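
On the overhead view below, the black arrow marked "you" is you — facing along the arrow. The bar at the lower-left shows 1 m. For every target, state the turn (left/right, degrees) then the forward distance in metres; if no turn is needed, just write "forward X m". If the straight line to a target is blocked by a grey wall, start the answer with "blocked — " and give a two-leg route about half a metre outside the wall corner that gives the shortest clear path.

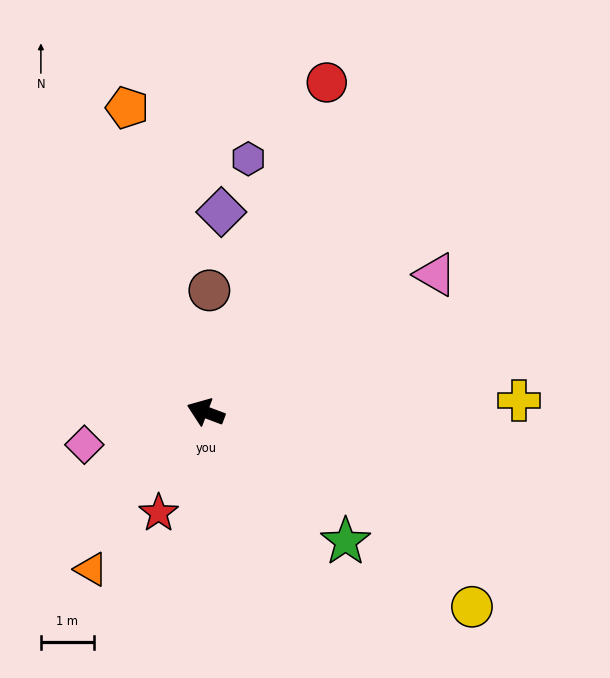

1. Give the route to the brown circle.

turn right 71°, forward 2.3 m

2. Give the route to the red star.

turn left 86°, forward 2.1 m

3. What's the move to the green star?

turn left 158°, forward 3.6 m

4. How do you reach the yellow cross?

turn right 157°, forward 5.9 m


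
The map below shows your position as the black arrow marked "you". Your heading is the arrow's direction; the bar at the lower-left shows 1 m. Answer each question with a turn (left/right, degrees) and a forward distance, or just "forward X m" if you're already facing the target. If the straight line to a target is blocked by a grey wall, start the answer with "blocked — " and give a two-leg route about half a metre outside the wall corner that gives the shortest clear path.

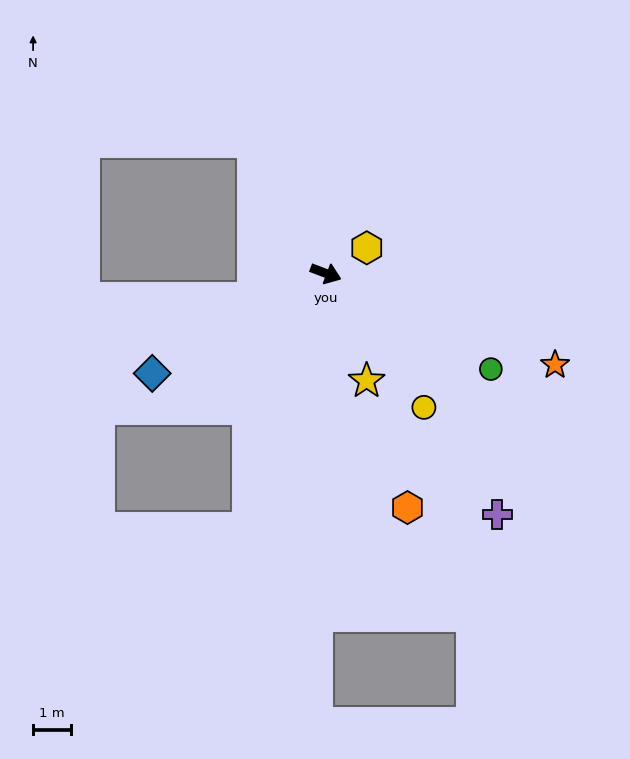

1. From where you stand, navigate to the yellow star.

turn right 48°, forward 3.1 m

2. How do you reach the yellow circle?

turn right 33°, forward 4.4 m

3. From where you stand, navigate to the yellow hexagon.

turn left 53°, forward 1.3 m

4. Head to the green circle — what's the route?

turn right 9°, forward 5.1 m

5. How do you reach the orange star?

forward 6.6 m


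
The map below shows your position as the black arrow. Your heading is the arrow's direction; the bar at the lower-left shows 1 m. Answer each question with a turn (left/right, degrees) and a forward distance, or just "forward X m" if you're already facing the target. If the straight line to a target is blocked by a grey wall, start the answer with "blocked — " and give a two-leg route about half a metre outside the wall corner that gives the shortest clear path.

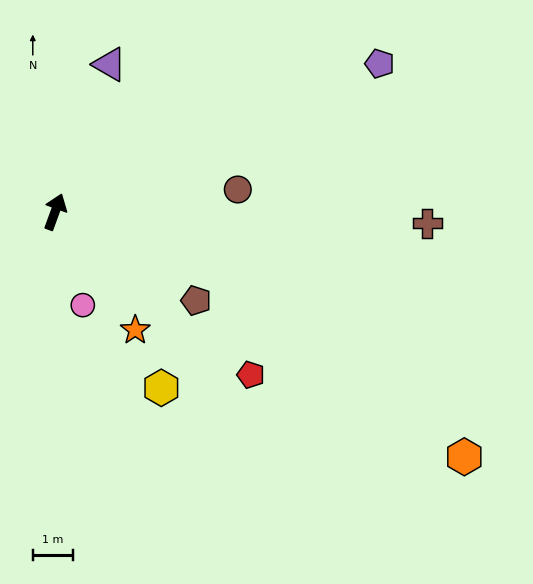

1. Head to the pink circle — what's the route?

turn right 143°, forward 2.4 m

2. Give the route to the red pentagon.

turn right 110°, forward 6.4 m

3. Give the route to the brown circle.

turn right 63°, forward 4.6 m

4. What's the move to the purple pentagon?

turn right 45°, forward 9.0 m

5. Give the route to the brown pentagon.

turn right 102°, forward 4.2 m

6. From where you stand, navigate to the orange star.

turn right 126°, forward 3.6 m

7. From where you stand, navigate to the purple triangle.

forward 3.9 m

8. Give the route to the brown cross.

turn right 72°, forward 9.3 m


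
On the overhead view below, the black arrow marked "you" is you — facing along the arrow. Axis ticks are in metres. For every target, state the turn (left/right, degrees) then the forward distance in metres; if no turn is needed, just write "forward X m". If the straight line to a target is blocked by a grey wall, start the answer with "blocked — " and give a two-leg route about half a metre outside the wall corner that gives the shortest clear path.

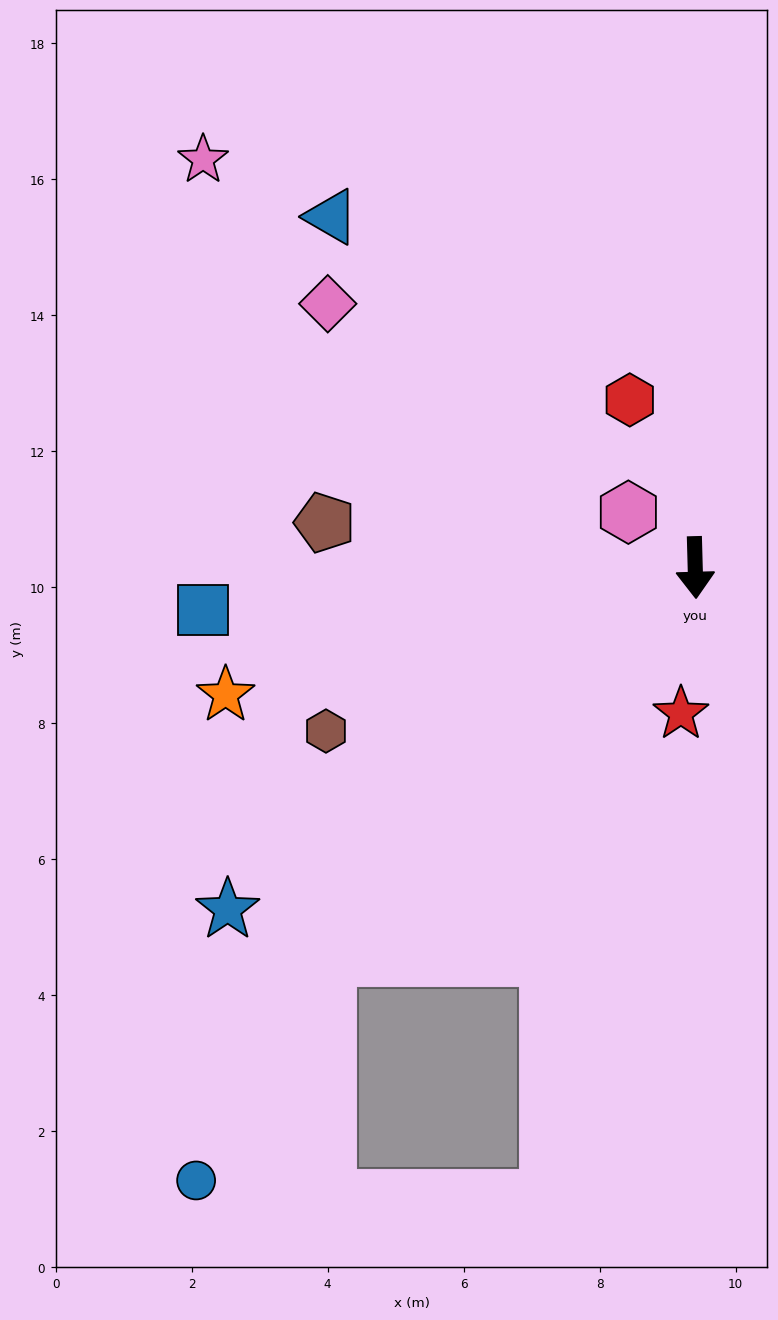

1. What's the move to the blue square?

turn right 87°, forward 7.3 m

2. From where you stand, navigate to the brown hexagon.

turn right 68°, forward 5.9 m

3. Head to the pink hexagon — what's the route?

turn right 131°, forward 1.3 m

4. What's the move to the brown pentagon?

turn right 98°, forward 5.5 m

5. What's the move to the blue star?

turn right 55°, forward 8.5 m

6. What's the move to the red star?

turn right 7°, forward 2.2 m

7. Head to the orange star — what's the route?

turn right 76°, forward 7.2 m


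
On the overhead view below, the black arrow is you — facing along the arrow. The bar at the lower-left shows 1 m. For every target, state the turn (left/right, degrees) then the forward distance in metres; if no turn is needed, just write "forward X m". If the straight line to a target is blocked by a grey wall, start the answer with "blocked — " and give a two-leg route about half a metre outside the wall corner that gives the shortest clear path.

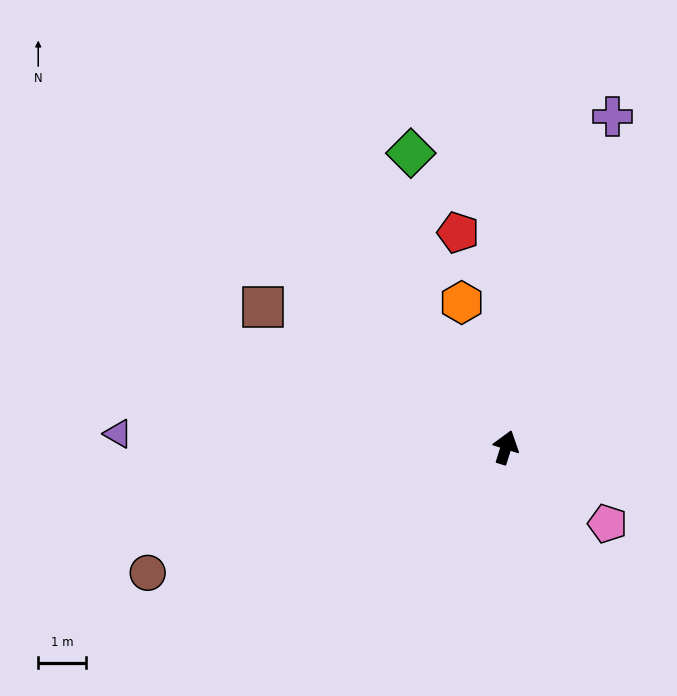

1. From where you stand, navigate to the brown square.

turn left 77°, forward 5.8 m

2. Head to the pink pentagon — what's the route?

turn right 110°, forward 2.6 m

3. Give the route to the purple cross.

forward 7.2 m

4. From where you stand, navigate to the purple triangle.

turn left 105°, forward 8.0 m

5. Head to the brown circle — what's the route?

turn left 127°, forward 7.9 m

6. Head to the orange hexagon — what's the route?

turn left 34°, forward 3.1 m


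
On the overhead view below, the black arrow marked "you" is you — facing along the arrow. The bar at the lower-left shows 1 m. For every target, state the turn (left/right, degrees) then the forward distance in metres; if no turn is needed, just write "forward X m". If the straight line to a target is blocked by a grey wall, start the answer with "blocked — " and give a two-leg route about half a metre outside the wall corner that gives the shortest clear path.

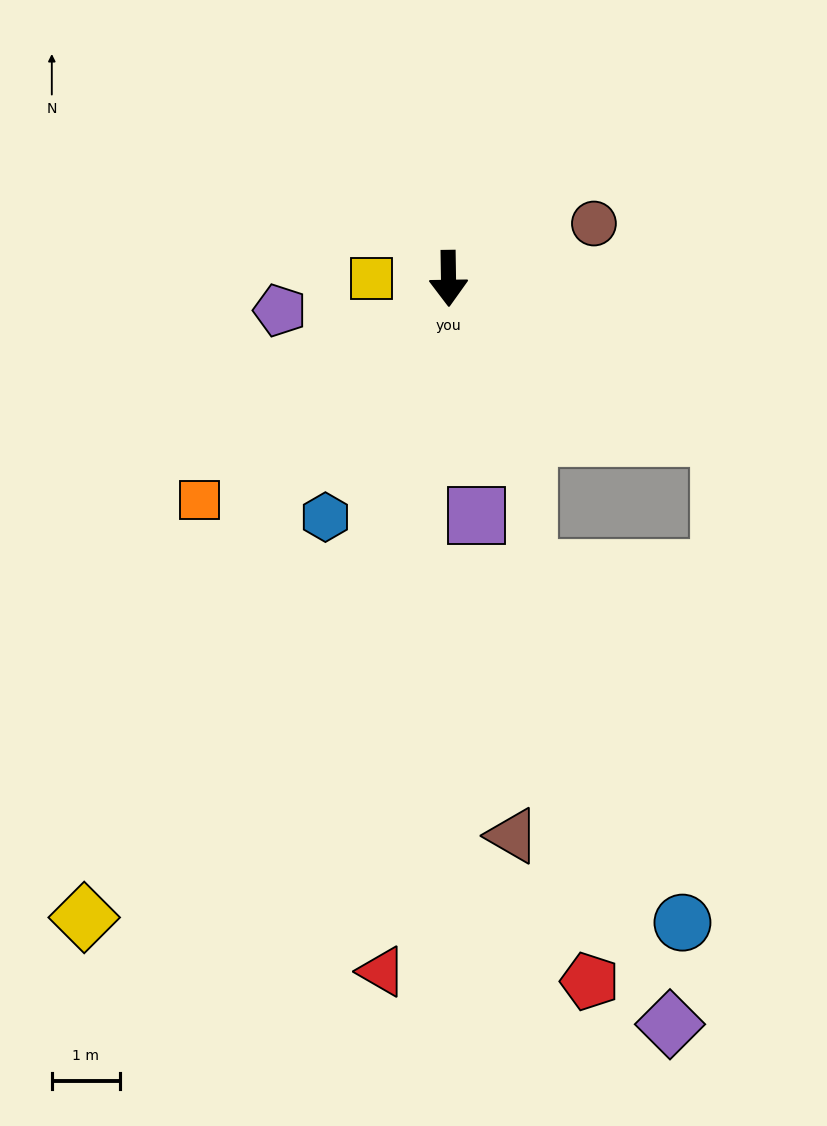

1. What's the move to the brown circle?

turn left 110°, forward 2.3 m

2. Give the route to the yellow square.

turn right 91°, forward 1.1 m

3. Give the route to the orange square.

turn right 49°, forward 4.9 m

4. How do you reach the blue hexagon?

turn right 28°, forward 4.0 m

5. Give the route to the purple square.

turn left 6°, forward 3.5 m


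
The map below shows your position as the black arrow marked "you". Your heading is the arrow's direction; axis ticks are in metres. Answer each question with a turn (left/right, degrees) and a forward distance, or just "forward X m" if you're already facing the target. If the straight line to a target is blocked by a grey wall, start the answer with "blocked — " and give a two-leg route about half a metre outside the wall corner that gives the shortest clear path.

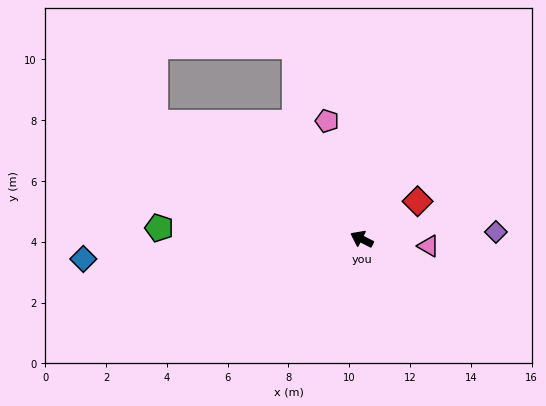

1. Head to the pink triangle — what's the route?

turn right 159°, forward 2.2 m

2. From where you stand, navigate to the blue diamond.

turn left 31°, forward 9.2 m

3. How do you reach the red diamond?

turn right 119°, forward 2.2 m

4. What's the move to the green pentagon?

turn left 24°, forward 6.7 m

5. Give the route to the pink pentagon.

turn right 47°, forward 4.1 m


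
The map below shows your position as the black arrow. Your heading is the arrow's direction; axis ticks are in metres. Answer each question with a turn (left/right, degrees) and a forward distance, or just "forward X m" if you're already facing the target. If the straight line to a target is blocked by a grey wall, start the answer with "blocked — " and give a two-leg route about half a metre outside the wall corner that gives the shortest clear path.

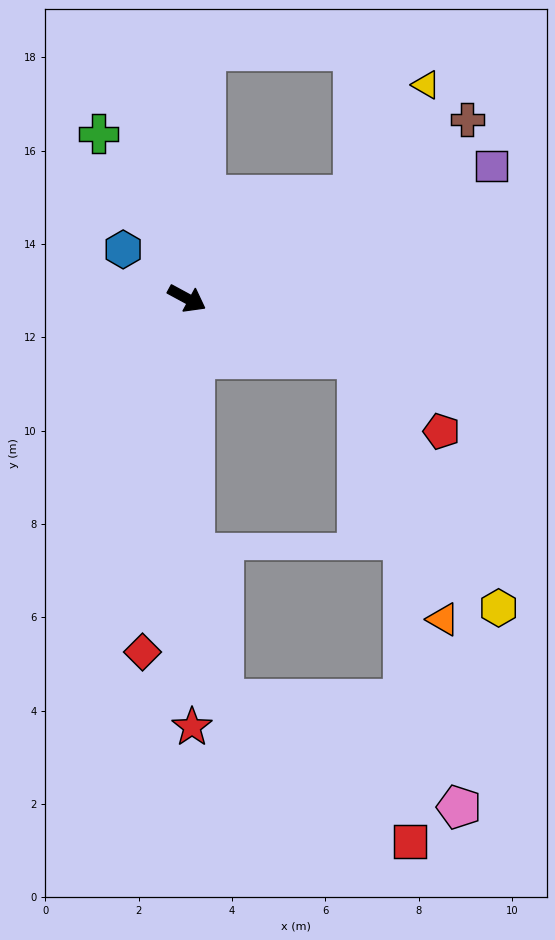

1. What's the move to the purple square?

turn left 52°, forward 7.1 m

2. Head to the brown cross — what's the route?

turn left 61°, forward 7.1 m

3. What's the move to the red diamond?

turn right 69°, forward 7.6 m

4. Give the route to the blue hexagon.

turn left 171°, forward 1.7 m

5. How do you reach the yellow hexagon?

blocked — turn left 9°, forward 3.9 m, then turn right 41°, forward 6.1 m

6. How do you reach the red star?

turn right 61°, forward 9.2 m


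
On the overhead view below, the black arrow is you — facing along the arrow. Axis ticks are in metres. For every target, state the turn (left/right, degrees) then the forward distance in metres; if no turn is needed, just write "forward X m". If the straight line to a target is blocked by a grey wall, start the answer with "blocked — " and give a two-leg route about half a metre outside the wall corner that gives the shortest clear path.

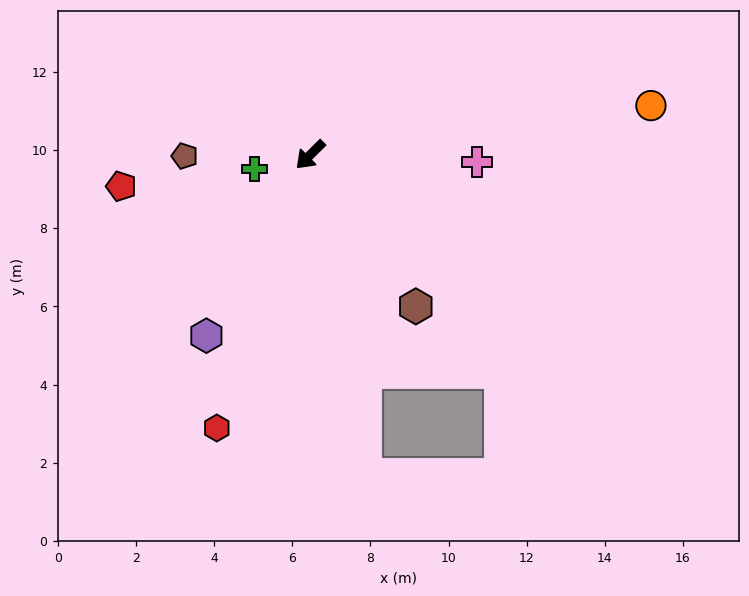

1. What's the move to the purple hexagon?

turn left 15°, forward 5.3 m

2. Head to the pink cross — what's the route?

turn left 133°, forward 4.3 m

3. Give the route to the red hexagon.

turn left 26°, forward 7.4 m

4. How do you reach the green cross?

turn right 31°, forward 1.5 m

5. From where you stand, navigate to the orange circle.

turn left 143°, forward 8.8 m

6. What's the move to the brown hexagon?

turn left 80°, forward 4.7 m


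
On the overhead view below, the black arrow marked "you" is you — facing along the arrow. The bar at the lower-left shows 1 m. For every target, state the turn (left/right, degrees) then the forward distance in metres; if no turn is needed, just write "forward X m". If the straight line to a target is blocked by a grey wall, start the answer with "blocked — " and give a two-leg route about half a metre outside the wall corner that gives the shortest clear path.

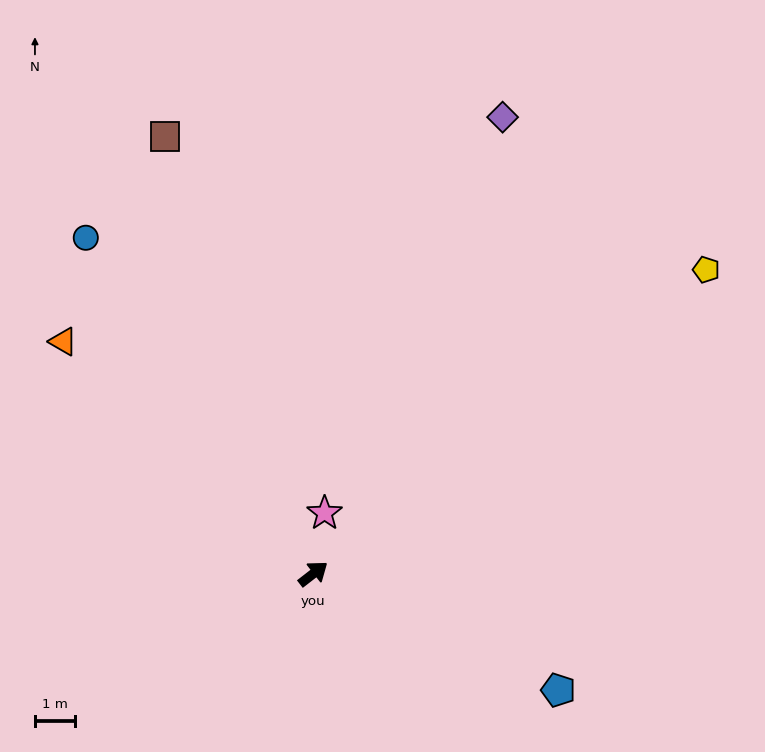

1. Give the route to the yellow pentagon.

forward 12.3 m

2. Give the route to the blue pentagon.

turn right 63°, forward 6.7 m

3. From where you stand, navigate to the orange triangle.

turn left 99°, forward 8.5 m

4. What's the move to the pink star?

turn left 42°, forward 1.5 m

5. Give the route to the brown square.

turn left 71°, forward 11.4 m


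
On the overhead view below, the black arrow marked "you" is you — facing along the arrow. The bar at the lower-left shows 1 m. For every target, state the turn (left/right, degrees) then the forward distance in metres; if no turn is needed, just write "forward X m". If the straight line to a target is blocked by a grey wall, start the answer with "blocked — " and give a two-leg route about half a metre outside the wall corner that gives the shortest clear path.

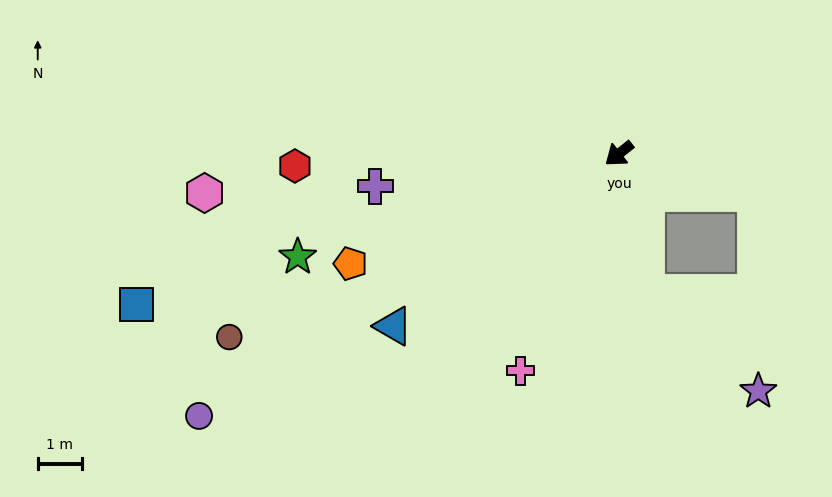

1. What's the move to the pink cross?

turn left 27°, forward 5.4 m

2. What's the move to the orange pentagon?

turn right 16°, forward 6.5 m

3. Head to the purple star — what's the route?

blocked — turn left 62°, forward 3.2 m, then turn left 38°, forward 3.4 m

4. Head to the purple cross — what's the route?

turn right 31°, forward 5.6 m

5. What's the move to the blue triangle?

forward 6.4 m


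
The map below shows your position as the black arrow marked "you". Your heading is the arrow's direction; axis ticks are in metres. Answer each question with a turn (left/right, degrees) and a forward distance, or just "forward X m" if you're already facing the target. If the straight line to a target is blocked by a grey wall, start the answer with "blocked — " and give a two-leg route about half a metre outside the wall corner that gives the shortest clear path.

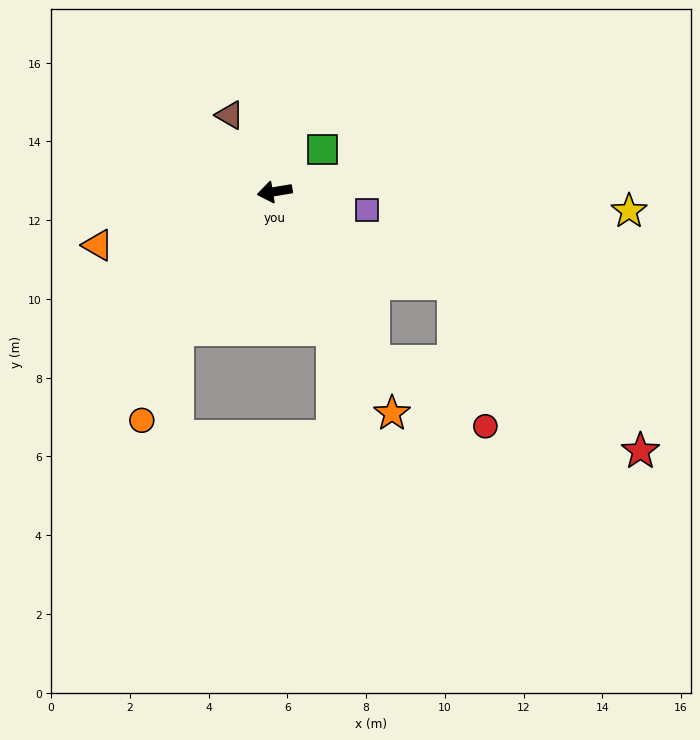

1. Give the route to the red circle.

blocked — turn left 111°, forward 5.0 m, then turn left 30°, forward 3.3 m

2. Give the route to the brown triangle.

turn right 69°, forward 2.3 m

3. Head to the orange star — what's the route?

turn left 108°, forward 6.4 m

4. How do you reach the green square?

turn right 148°, forward 1.6 m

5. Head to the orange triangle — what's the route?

turn left 7°, forward 4.7 m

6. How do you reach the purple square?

turn left 159°, forward 2.4 m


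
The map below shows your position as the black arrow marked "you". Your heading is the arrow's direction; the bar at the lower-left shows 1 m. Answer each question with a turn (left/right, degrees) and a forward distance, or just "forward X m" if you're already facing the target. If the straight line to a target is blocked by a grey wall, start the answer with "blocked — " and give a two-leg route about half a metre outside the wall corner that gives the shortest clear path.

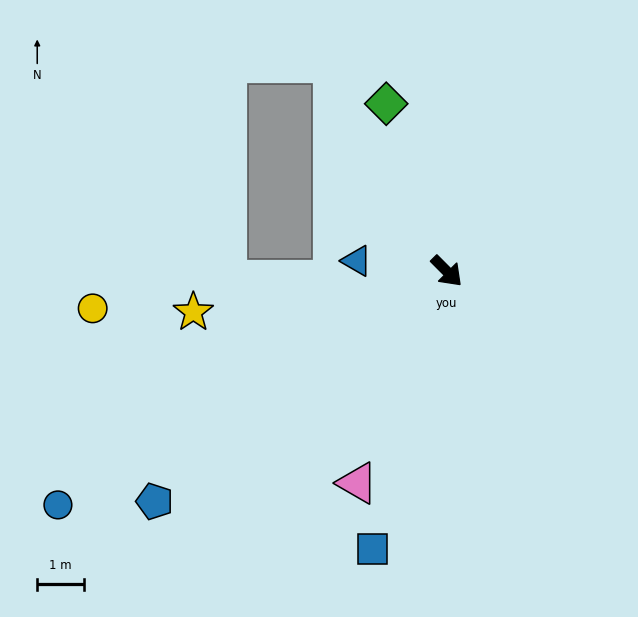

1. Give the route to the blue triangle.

turn right 141°, forward 1.9 m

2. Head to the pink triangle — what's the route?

turn right 68°, forward 4.9 m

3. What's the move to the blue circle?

turn right 104°, forward 9.8 m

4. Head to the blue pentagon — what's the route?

turn right 97°, forward 8.0 m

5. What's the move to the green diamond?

turn left 155°, forward 3.8 m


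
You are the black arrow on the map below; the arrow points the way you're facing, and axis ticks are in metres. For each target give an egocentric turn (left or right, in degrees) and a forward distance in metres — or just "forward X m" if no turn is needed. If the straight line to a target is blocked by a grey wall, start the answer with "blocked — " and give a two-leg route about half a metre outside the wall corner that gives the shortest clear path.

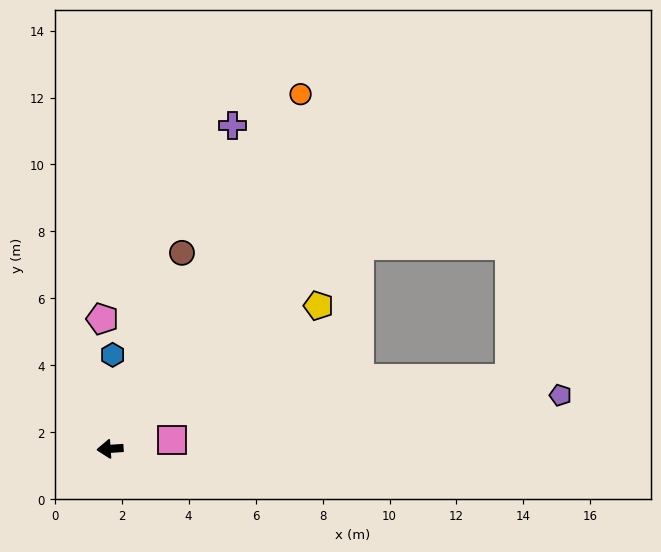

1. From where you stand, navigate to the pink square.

turn right 176°, forward 1.9 m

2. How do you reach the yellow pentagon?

turn right 149°, forward 7.6 m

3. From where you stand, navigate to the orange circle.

turn right 122°, forward 12.0 m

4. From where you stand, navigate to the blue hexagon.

turn right 95°, forward 2.8 m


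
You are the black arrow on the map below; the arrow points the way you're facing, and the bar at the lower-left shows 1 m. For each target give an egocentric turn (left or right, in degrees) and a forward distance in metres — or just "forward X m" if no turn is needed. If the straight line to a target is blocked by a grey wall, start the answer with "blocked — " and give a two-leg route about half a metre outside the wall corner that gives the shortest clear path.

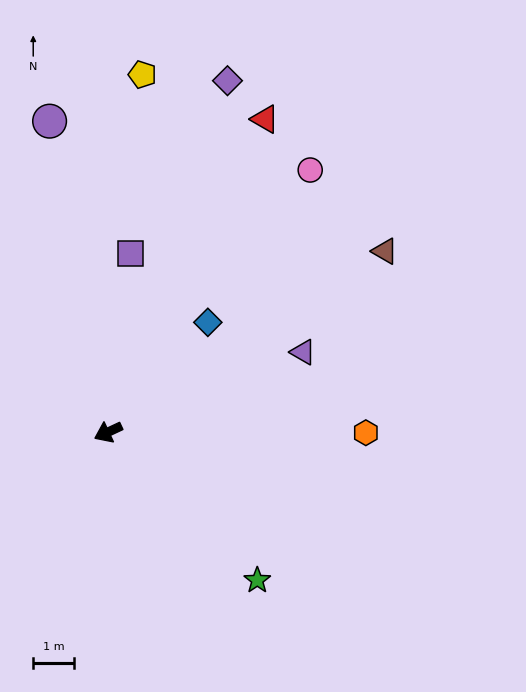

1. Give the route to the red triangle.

turn right 142°, forward 8.7 m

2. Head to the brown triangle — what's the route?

turn right 172°, forward 8.2 m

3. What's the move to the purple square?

turn right 122°, forward 4.5 m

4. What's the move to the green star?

turn left 110°, forward 5.2 m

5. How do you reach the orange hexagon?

turn left 155°, forward 6.4 m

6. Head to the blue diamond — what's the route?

turn right 157°, forward 3.7 m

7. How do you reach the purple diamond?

turn right 134°, forward 9.2 m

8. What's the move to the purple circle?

turn right 104°, forward 7.8 m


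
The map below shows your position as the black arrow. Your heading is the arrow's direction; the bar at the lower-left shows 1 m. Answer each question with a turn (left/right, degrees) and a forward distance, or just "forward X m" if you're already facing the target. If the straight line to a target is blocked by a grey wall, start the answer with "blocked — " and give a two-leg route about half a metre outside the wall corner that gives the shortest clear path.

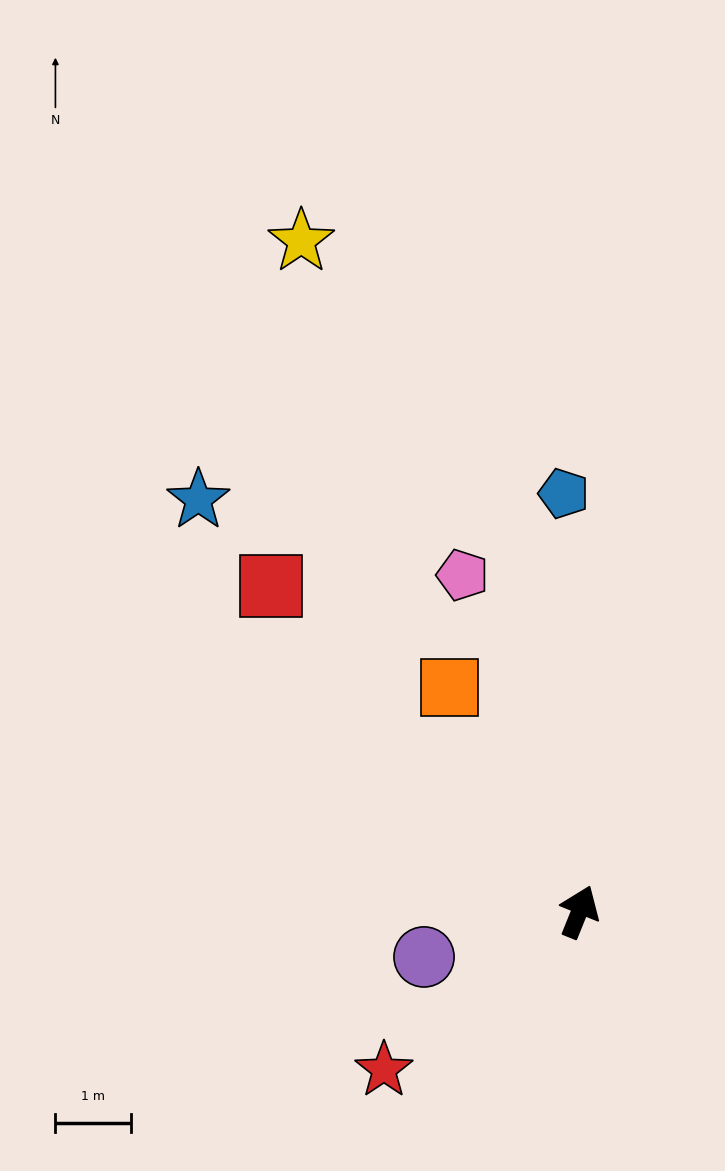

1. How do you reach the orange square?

turn left 52°, forward 3.4 m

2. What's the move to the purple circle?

turn left 128°, forward 2.1 m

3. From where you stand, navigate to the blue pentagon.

turn left 24°, forward 5.5 m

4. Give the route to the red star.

turn left 151°, forward 3.3 m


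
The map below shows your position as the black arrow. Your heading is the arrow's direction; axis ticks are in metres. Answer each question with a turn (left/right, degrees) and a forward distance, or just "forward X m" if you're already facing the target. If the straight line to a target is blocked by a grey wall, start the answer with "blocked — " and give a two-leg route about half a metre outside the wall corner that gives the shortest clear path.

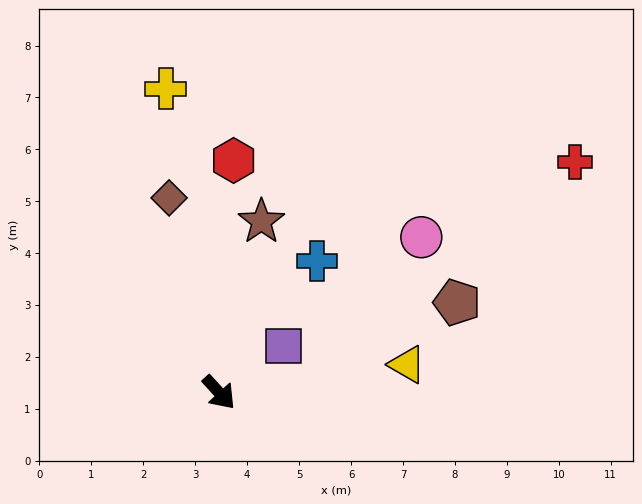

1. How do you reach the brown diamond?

turn left 152°, forward 3.9 m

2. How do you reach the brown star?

turn left 124°, forward 3.4 m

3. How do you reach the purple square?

turn left 83°, forward 1.5 m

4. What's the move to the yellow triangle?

turn left 56°, forward 3.7 m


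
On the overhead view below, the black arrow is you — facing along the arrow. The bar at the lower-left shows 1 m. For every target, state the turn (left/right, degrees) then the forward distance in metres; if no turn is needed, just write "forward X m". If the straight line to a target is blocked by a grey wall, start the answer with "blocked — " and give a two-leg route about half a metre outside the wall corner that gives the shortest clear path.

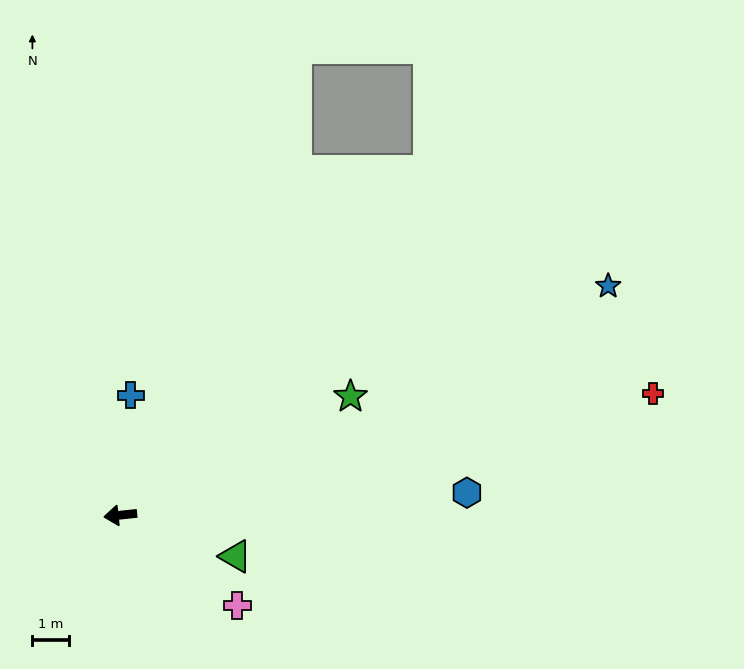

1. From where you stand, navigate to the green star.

turn right 159°, forward 7.1 m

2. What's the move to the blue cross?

turn right 101°, forward 3.3 m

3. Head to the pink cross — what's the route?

turn left 136°, forward 4.0 m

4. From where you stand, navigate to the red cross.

turn right 173°, forward 15.0 m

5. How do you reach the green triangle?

turn left 154°, forward 3.4 m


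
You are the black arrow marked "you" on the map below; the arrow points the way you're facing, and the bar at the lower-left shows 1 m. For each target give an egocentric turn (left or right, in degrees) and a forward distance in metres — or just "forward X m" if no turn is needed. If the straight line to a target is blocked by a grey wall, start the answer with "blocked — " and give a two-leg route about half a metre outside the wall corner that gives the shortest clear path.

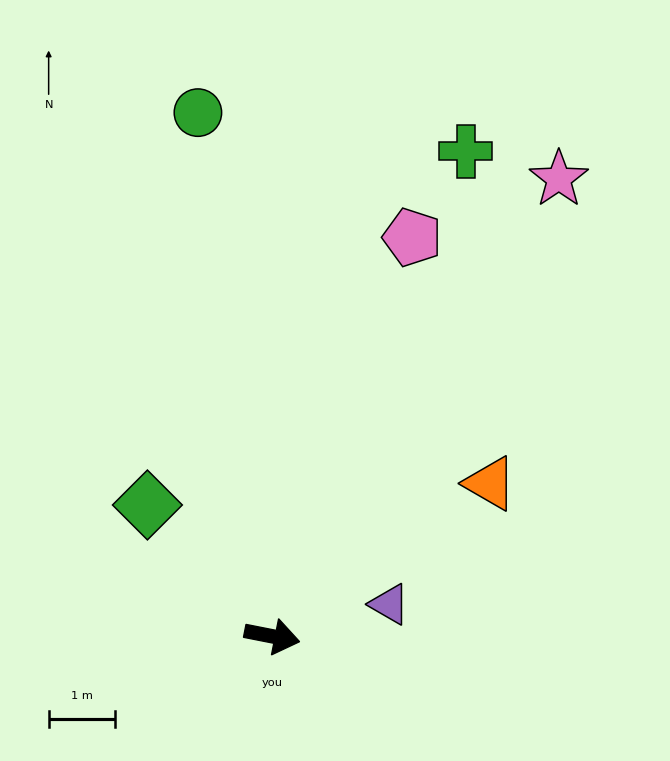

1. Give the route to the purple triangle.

turn left 26°, forward 1.8 m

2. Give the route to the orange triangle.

turn left 46°, forward 4.0 m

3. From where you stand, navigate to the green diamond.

turn left 145°, forward 2.7 m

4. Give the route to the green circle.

turn left 109°, forward 8.0 m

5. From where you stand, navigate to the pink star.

turn left 69°, forward 8.2 m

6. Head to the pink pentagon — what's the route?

turn left 82°, forward 6.4 m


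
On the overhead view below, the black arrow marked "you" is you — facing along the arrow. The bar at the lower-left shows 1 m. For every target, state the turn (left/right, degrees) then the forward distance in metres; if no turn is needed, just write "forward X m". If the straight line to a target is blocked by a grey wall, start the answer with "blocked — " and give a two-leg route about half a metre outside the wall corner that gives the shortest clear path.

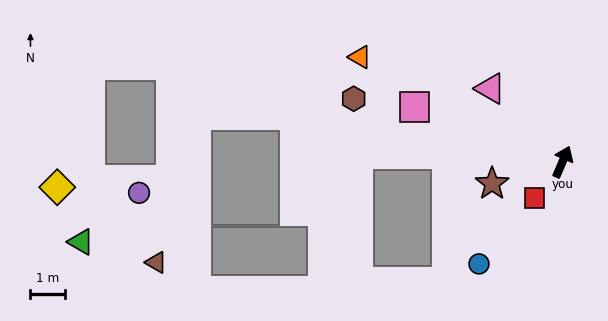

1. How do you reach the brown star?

turn left 131°, forward 2.1 m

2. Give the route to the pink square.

turn left 93°, forward 4.5 m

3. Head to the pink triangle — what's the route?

turn left 68°, forward 3.0 m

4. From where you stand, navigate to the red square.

turn left 166°, forward 1.3 m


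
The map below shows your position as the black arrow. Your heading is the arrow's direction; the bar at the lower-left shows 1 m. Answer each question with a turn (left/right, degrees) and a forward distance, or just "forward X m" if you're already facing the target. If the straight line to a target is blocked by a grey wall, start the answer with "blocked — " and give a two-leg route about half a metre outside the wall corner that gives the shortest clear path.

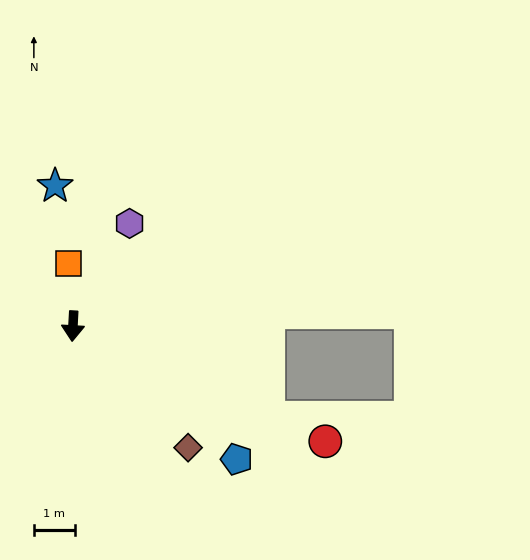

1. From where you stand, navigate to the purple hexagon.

turn left 154°, forward 2.9 m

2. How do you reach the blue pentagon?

turn left 54°, forward 5.1 m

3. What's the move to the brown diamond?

turn left 47°, forward 4.1 m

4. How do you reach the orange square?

turn right 173°, forward 1.5 m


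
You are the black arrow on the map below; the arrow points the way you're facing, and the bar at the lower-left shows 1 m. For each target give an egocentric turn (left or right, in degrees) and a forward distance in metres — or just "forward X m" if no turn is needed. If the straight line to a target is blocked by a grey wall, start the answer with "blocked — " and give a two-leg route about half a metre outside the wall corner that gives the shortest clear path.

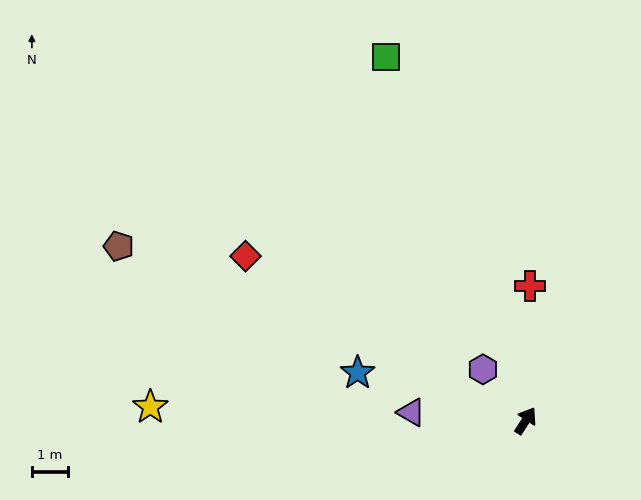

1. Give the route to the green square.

turn left 54°, forward 10.9 m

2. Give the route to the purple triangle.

turn left 119°, forward 3.2 m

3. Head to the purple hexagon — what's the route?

turn left 73°, forward 1.9 m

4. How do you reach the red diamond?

turn left 92°, forward 9.1 m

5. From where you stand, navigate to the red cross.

turn left 31°, forward 3.8 m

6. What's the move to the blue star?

turn left 107°, forward 4.9 m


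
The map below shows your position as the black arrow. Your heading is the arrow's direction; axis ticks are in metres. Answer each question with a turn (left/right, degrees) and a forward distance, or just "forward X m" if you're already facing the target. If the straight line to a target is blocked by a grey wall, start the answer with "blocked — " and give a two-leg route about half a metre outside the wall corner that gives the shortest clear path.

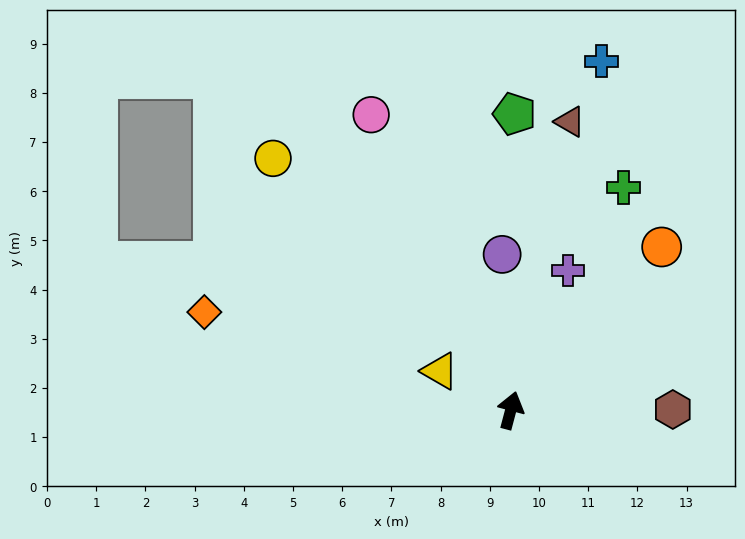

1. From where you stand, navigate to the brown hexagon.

turn right 75°, forward 3.3 m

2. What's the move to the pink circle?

turn left 40°, forward 6.6 m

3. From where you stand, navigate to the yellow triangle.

turn left 76°, forward 1.6 m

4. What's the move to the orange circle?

turn right 28°, forward 4.5 m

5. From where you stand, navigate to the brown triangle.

turn left 3°, forward 6.0 m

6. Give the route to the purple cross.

turn right 7°, forward 3.1 m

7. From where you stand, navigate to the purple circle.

turn left 18°, forward 3.2 m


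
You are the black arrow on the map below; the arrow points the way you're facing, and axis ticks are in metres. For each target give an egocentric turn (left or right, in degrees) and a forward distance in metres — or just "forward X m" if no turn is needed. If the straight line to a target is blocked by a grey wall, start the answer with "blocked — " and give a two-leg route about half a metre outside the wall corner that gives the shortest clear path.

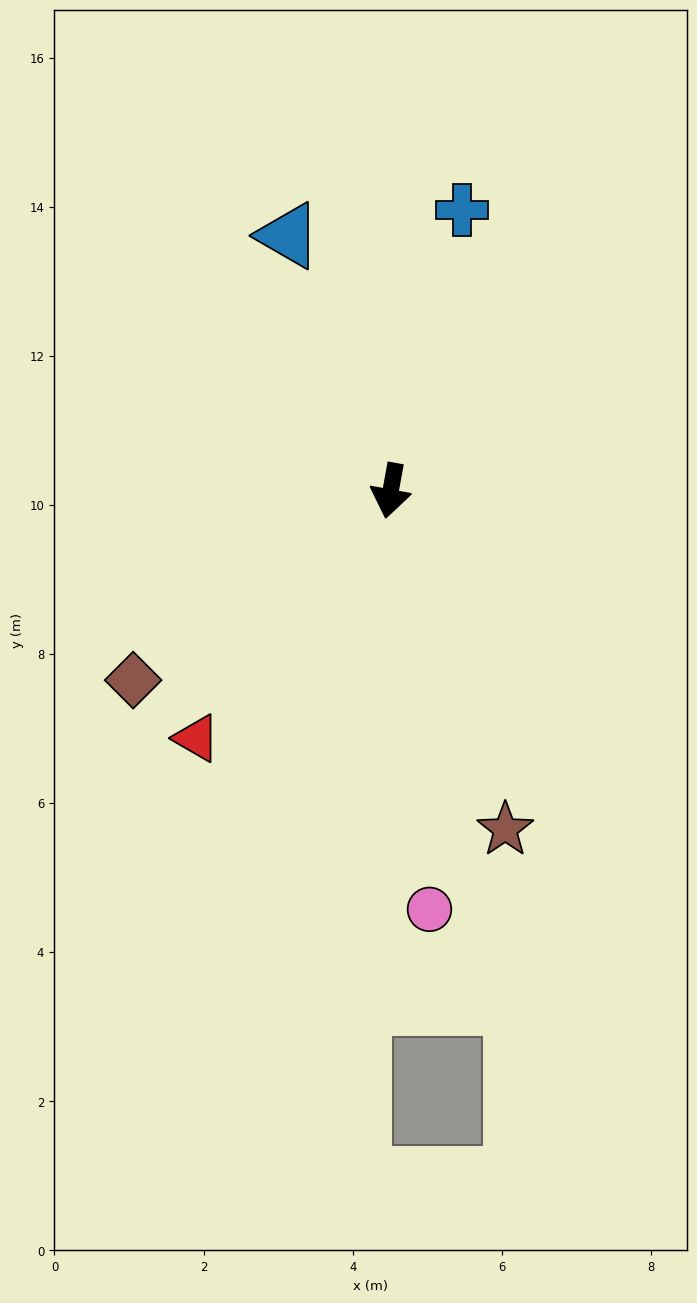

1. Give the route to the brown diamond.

turn right 43°, forward 4.3 m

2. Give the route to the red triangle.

turn right 28°, forward 4.2 m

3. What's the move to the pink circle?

turn left 16°, forward 5.6 m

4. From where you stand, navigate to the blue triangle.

turn right 148°, forward 3.7 m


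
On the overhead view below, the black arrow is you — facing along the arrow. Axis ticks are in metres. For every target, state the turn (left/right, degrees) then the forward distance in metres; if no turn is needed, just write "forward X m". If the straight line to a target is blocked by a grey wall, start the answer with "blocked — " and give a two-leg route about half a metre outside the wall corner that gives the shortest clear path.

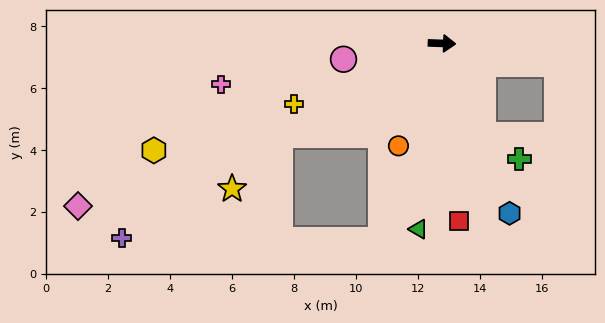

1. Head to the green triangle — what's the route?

turn right 95°, forward 6.0 m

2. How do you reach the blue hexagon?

turn right 66°, forward 5.9 m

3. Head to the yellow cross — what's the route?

turn right 156°, forward 5.2 m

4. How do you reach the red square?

turn right 83°, forward 5.8 m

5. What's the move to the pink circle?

turn right 169°, forward 3.2 m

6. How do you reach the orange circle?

turn right 111°, forward 3.6 m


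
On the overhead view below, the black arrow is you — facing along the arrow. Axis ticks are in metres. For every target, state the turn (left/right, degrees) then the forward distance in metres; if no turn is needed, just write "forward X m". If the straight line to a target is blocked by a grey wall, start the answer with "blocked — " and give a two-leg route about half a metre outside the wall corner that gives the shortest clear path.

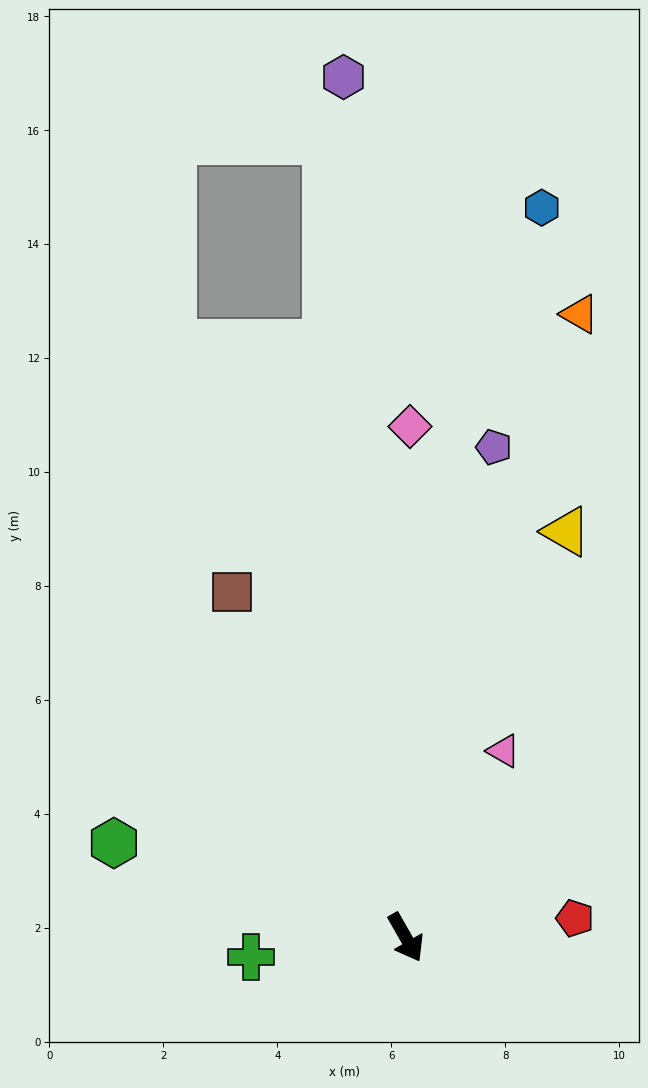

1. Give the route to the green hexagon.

turn right 138°, forward 5.4 m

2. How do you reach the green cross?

turn right 112°, forward 2.7 m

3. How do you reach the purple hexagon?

turn left 154°, forward 15.1 m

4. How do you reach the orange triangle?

turn left 135°, forward 11.4 m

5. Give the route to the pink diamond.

turn left 150°, forward 9.0 m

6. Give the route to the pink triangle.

turn left 123°, forward 3.7 m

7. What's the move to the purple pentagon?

turn left 140°, forward 8.7 m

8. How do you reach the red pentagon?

turn left 67°, forward 3.0 m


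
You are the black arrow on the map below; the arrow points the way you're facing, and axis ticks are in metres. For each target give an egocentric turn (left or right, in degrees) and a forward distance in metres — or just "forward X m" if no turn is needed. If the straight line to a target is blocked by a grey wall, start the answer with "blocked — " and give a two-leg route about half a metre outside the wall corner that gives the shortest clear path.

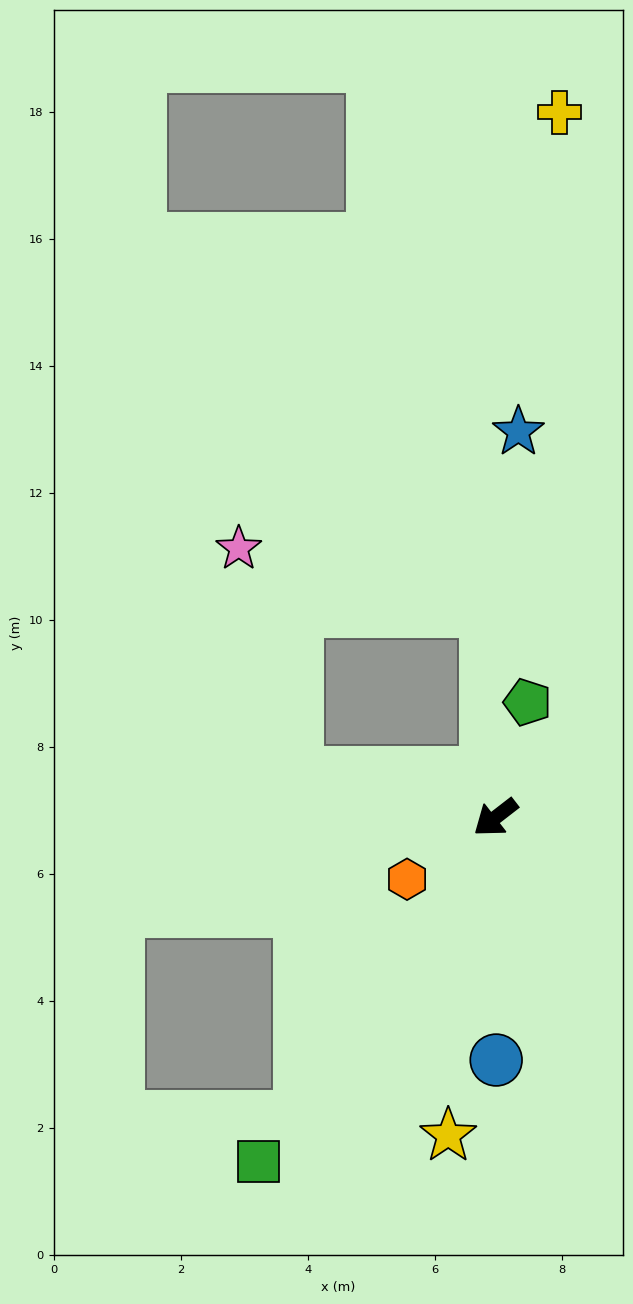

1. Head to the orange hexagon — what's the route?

turn right 3°, forward 1.7 m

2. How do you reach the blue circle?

turn left 52°, forward 3.8 m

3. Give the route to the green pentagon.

turn right 143°, forward 1.9 m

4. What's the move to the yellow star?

turn left 44°, forward 5.1 m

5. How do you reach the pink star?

blocked — turn right 50°, forward 3.2 m, then turn right 63°, forward 3.7 m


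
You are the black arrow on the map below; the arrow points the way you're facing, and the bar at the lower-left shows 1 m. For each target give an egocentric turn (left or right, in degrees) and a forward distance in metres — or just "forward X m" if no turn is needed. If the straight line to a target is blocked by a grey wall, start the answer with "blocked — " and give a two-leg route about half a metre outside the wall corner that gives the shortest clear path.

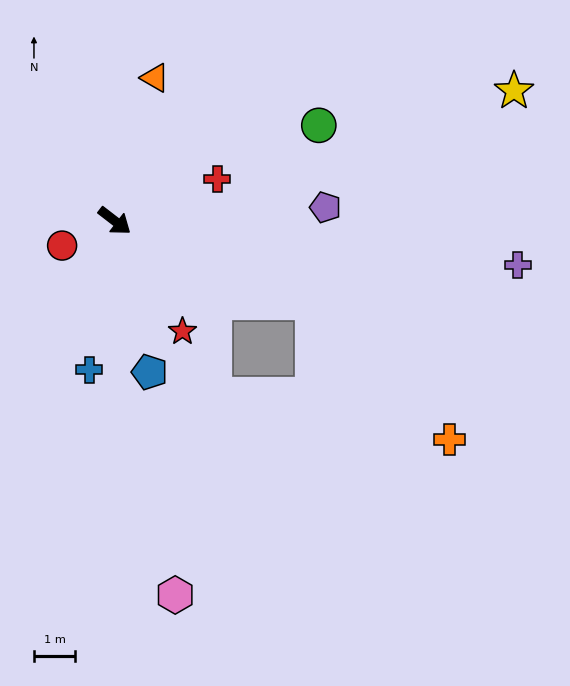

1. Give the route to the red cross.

turn left 60°, forward 2.7 m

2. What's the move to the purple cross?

turn left 31°, forward 9.8 m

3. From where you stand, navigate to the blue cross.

turn right 62°, forward 3.6 m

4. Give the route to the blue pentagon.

turn right 39°, forward 3.8 m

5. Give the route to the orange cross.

blocked — turn left 15°, forward 5.2 m, then turn right 22°, forward 4.7 m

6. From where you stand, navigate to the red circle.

turn right 117°, forward 1.4 m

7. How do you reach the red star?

turn right 21°, forward 3.1 m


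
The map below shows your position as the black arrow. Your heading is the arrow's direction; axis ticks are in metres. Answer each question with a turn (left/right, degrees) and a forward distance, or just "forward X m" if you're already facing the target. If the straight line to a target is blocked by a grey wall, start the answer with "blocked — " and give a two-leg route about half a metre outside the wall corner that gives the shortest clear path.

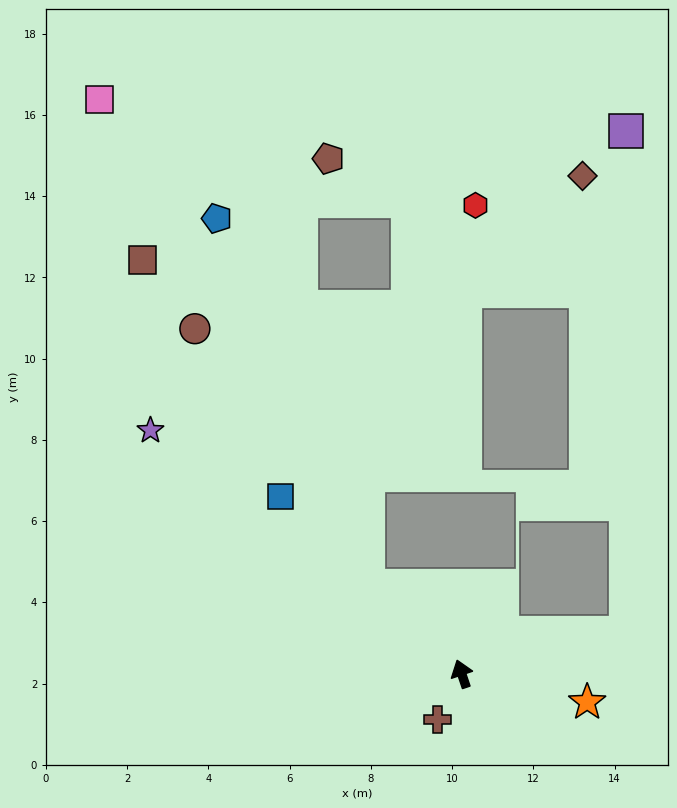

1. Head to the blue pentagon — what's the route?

blocked — turn left 28°, forward 3.2 m, then turn right 24°, forward 9.8 m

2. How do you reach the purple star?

turn left 33°, forward 9.7 m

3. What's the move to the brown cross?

turn left 134°, forward 1.3 m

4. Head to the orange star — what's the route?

turn right 121°, forward 3.2 m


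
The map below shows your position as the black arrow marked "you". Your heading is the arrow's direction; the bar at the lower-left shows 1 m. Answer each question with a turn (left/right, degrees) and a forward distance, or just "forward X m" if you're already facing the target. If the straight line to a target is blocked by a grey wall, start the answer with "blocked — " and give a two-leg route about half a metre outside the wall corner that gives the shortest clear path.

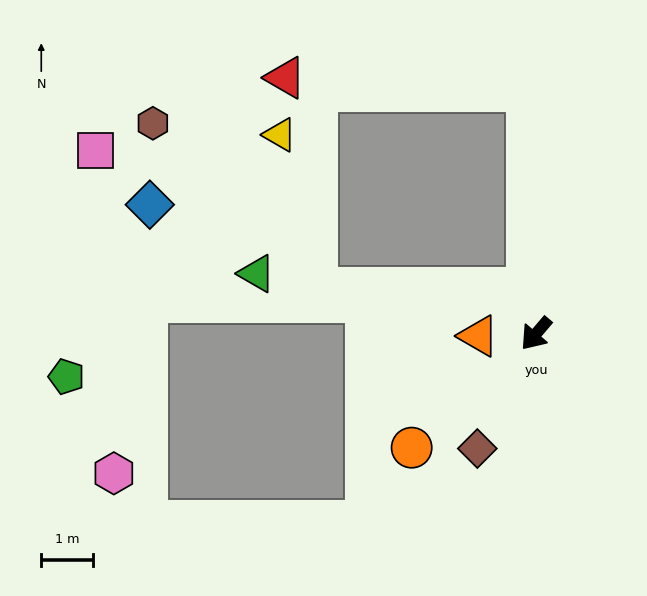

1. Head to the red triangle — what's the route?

blocked — turn right 138°, forward 4.7 m, then turn left 86°, forward 4.7 m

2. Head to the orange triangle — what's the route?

turn right 47°, forward 1.1 m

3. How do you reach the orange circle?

turn right 7°, forward 3.3 m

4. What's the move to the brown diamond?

turn left 13°, forward 2.5 m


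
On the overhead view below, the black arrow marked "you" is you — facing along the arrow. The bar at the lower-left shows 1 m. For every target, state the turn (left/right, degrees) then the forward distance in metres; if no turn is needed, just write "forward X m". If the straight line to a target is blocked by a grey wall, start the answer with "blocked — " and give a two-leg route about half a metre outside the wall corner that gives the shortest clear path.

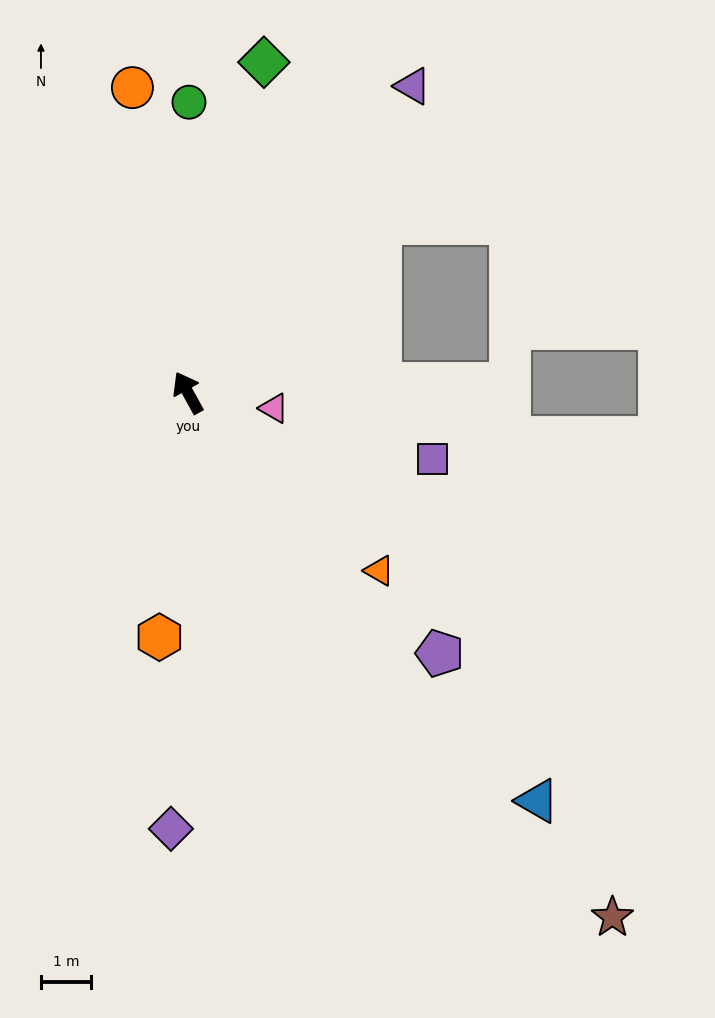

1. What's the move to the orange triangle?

turn right 162°, forward 5.2 m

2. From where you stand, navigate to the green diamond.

turn right 42°, forward 6.8 m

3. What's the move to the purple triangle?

turn right 65°, forward 7.6 m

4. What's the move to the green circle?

turn right 29°, forward 5.8 m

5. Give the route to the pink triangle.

turn right 129°, forward 1.7 m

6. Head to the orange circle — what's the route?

turn right 19°, forward 6.2 m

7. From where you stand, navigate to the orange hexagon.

turn left 144°, forward 4.9 m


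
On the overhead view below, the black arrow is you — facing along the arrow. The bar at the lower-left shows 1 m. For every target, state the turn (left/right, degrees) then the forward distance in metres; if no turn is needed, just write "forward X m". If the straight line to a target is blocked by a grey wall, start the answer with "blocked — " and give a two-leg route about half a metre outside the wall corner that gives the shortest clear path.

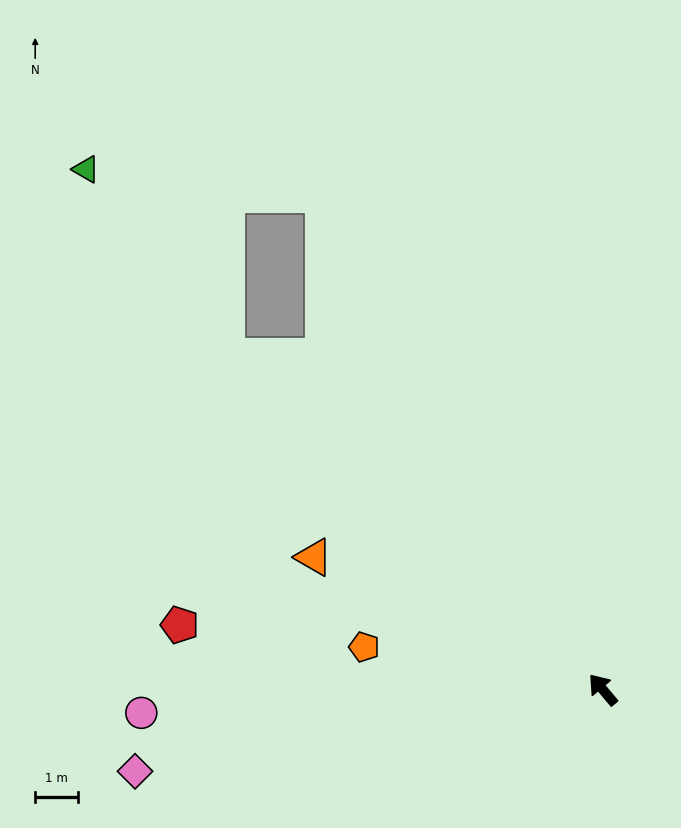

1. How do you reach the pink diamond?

turn left 60°, forward 11.1 m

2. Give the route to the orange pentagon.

turn left 40°, forward 5.7 m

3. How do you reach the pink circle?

turn left 53°, forward 10.8 m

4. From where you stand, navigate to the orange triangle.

turn left 25°, forward 7.4 m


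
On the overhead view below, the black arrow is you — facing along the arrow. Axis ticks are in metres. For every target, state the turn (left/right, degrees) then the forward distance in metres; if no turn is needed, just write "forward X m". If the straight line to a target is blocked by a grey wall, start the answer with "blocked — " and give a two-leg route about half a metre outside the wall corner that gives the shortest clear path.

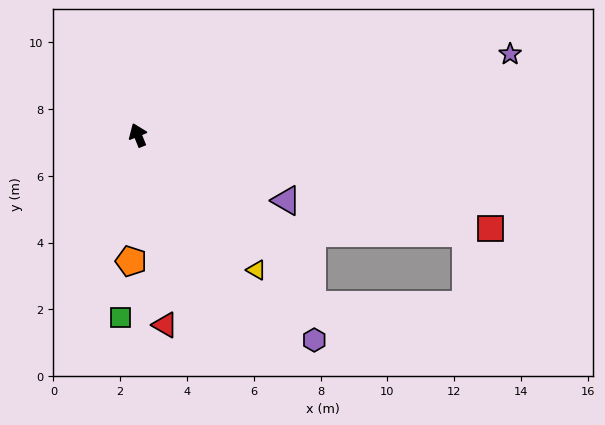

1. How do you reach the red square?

turn right 127°, forward 10.9 m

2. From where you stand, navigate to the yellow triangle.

turn right 161°, forward 5.4 m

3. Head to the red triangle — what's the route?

turn left 166°, forward 5.7 m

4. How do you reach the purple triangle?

turn right 136°, forward 4.9 m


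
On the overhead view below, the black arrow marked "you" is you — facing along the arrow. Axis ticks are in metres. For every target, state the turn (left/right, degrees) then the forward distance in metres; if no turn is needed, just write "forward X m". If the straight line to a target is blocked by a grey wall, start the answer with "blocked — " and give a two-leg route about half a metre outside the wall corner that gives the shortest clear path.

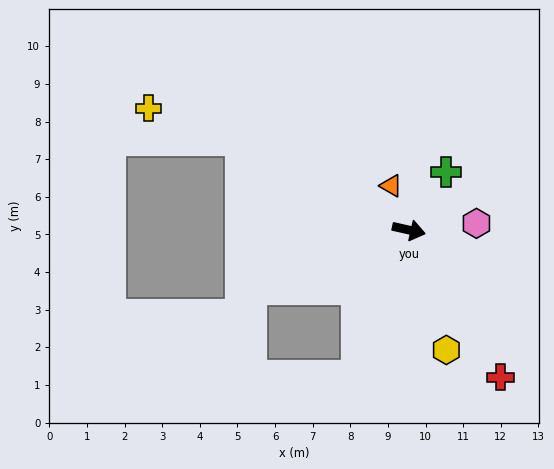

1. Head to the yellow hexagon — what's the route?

turn right 60°, forward 3.3 m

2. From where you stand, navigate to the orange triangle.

turn left 125°, forward 1.3 m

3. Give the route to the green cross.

turn left 70°, forward 1.8 m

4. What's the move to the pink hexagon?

turn left 18°, forward 1.8 m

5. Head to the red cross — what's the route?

turn right 45°, forward 4.6 m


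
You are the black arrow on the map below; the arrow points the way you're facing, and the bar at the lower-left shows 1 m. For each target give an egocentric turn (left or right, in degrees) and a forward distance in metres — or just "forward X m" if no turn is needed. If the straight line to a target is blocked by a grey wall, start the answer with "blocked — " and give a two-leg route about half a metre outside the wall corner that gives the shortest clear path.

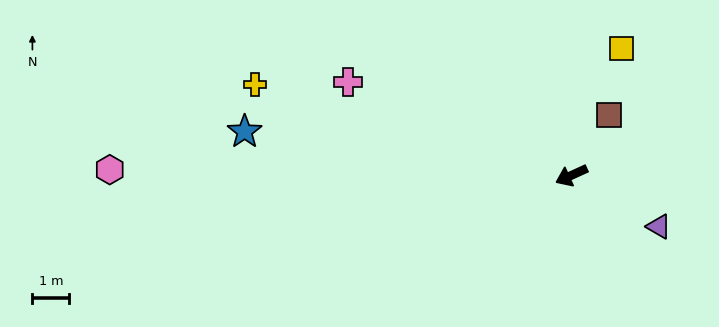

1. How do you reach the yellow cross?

turn right 40°, forward 8.9 m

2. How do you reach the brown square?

turn right 146°, forward 1.9 m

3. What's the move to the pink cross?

turn right 47°, forward 6.5 m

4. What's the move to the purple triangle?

turn left 125°, forward 2.7 m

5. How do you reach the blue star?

turn right 32°, forward 8.9 m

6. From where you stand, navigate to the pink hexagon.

turn right 25°, forward 12.5 m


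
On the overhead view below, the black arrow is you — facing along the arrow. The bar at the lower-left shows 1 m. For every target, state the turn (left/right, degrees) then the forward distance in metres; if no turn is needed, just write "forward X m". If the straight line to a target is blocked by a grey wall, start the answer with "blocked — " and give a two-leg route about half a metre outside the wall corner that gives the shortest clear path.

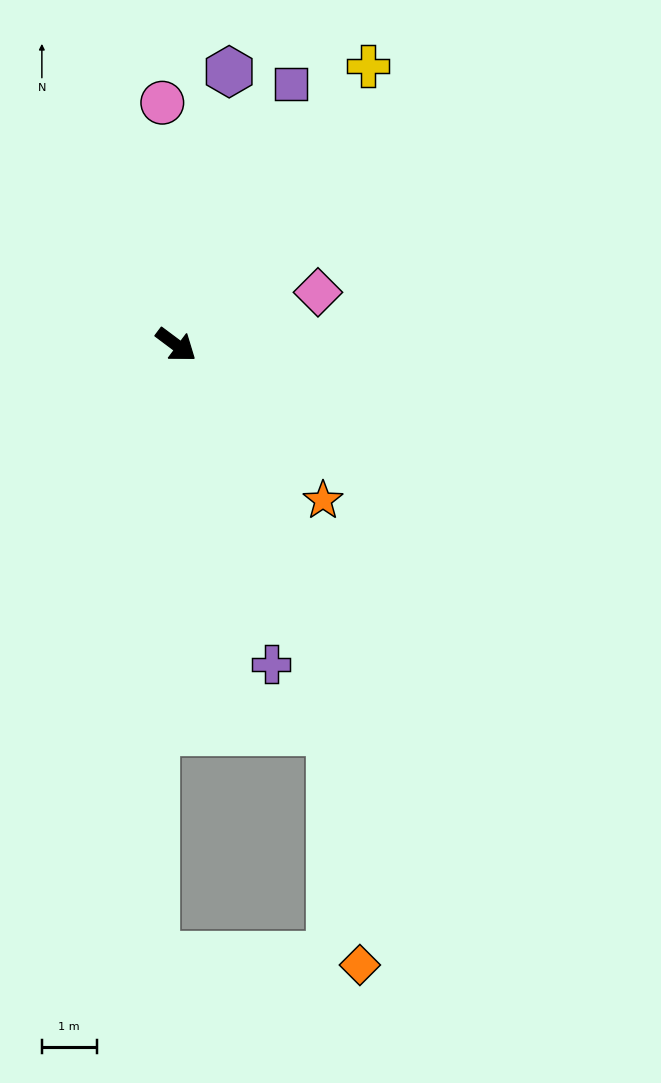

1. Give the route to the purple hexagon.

turn left 116°, forward 5.1 m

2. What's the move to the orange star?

turn right 10°, forward 3.9 m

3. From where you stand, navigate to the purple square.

turn left 103°, forward 5.2 m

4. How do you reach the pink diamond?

turn left 57°, forward 2.8 m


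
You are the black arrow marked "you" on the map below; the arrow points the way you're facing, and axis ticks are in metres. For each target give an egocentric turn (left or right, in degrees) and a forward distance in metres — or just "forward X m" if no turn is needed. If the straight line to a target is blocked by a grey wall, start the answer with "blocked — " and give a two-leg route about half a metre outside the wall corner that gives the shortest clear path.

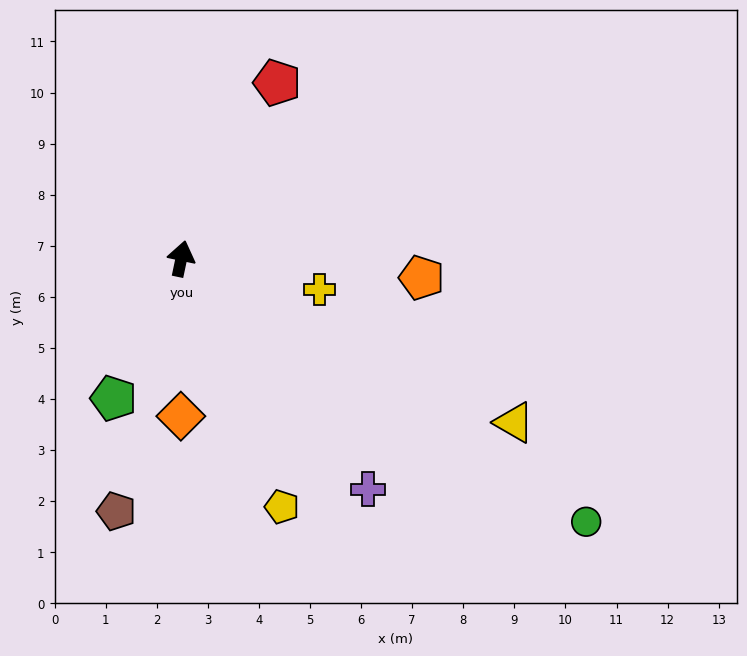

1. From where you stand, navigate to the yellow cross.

turn right 91°, forward 2.8 m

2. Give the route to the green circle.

turn right 111°, forward 9.5 m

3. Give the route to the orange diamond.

turn right 168°, forward 3.1 m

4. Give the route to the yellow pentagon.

turn right 146°, forward 5.2 m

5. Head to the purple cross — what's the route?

turn right 129°, forward 5.8 m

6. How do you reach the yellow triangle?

turn right 104°, forward 7.3 m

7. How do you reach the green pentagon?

turn left 166°, forward 3.0 m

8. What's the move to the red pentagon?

turn right 17°, forward 3.9 m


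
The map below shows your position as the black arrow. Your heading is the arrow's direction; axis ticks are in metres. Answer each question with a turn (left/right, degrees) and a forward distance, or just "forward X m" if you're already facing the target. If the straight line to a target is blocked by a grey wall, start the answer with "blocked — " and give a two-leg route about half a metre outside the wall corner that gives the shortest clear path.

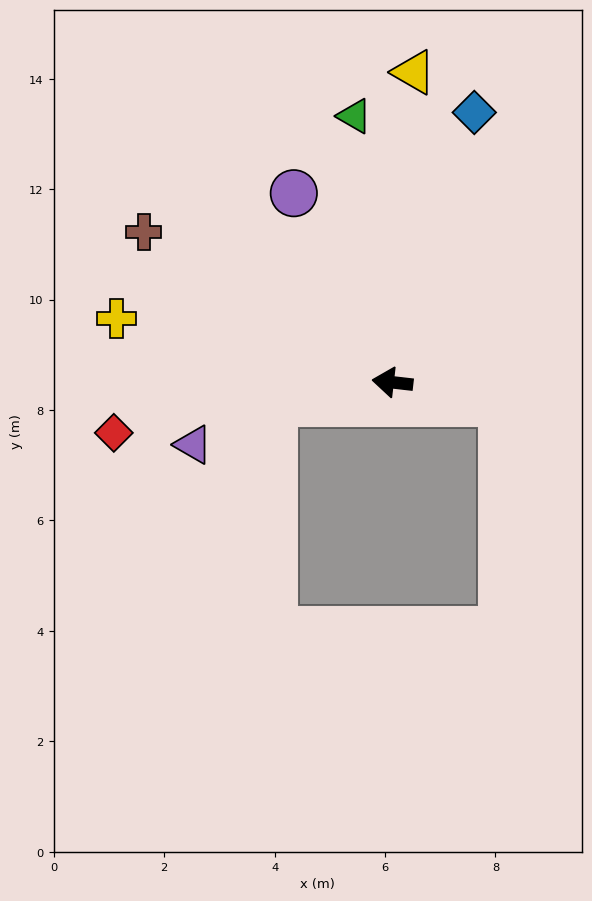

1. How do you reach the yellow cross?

turn right 6°, forward 5.1 m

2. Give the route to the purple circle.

turn right 56°, forward 3.9 m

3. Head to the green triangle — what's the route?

turn right 75°, forward 4.9 m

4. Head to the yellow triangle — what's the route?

turn right 87°, forward 5.6 m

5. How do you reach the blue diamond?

turn right 100°, forward 5.1 m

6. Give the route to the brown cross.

turn right 25°, forward 5.3 m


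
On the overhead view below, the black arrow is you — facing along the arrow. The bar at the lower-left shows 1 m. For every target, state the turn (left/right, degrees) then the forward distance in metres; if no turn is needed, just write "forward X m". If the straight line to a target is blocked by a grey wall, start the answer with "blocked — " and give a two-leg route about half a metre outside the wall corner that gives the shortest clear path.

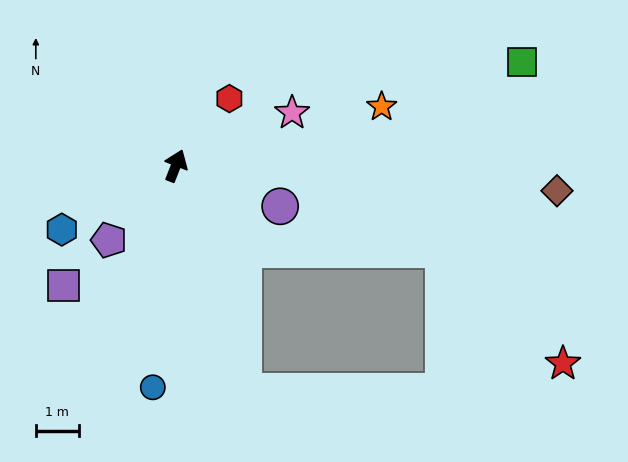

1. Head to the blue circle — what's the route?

turn right 165°, forward 5.2 m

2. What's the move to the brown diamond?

turn right 72°, forward 8.8 m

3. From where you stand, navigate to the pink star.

turn right 44°, forward 3.0 m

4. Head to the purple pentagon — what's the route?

turn left 159°, forward 2.3 m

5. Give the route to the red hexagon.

turn right 17°, forward 2.0 m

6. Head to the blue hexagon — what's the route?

turn left 141°, forward 3.0 m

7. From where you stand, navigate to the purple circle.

turn right 90°, forward 2.6 m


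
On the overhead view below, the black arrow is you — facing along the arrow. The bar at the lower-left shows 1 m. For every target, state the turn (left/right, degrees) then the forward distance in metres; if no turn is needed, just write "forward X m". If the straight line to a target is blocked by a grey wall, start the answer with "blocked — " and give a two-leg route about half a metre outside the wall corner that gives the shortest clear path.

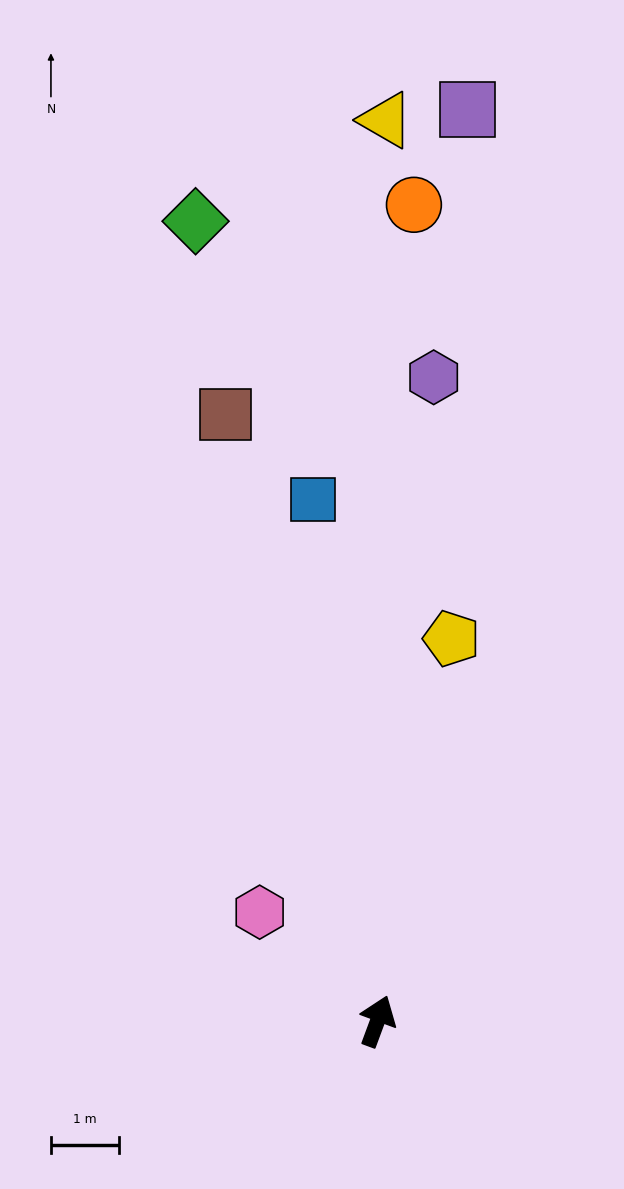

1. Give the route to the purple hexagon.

turn left 15°, forward 9.4 m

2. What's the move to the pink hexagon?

turn left 68°, forward 2.3 m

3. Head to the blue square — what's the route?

turn left 27°, forward 7.7 m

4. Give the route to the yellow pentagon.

turn left 9°, forward 5.7 m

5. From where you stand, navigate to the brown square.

turn left 34°, forward 9.1 m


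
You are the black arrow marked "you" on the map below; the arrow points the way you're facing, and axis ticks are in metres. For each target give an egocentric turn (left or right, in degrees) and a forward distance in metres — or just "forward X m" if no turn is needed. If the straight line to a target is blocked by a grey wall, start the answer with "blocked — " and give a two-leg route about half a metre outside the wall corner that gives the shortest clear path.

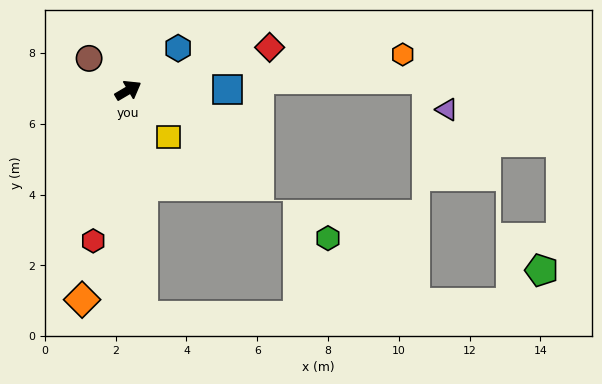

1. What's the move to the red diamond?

turn right 14°, forward 4.2 m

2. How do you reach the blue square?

turn right 30°, forward 2.8 m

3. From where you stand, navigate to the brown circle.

turn left 110°, forward 1.4 m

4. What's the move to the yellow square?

turn right 80°, forward 1.7 m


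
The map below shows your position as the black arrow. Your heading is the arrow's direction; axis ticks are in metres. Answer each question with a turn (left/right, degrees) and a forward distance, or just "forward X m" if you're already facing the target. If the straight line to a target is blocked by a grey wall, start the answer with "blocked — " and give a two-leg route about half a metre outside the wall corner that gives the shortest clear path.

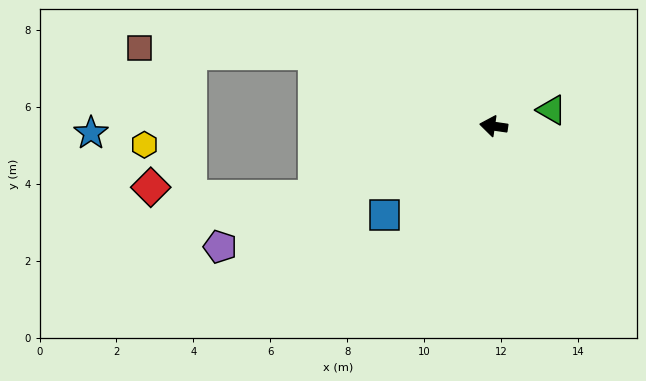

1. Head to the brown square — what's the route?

blocked — turn right 14°, forward 5.0 m, then turn left 20°, forward 4.6 m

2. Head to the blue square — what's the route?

turn left 48°, forward 3.6 m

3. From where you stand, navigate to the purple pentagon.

turn left 32°, forward 7.8 m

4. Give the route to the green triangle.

turn right 156°, forward 1.6 m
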